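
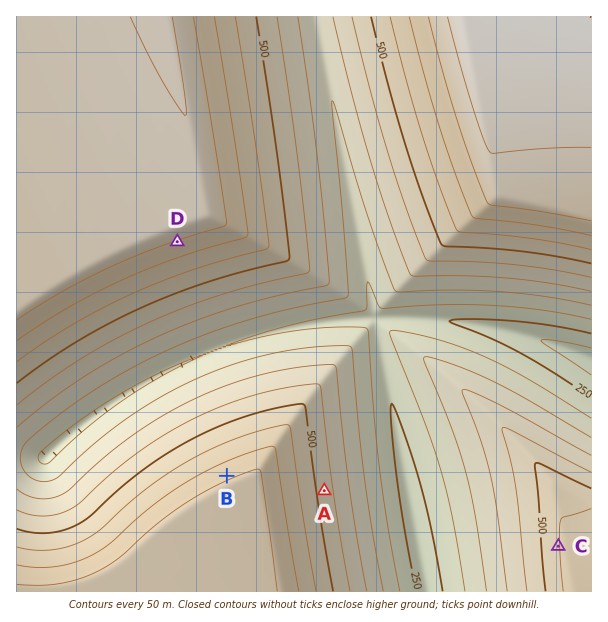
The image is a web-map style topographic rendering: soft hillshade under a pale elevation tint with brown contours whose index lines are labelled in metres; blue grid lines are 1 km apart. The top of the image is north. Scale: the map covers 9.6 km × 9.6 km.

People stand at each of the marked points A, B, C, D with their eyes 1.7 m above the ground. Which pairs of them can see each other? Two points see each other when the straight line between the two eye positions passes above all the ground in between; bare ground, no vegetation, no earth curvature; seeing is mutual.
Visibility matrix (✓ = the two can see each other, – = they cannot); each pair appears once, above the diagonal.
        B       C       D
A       –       ✓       –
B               –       ✓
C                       ✓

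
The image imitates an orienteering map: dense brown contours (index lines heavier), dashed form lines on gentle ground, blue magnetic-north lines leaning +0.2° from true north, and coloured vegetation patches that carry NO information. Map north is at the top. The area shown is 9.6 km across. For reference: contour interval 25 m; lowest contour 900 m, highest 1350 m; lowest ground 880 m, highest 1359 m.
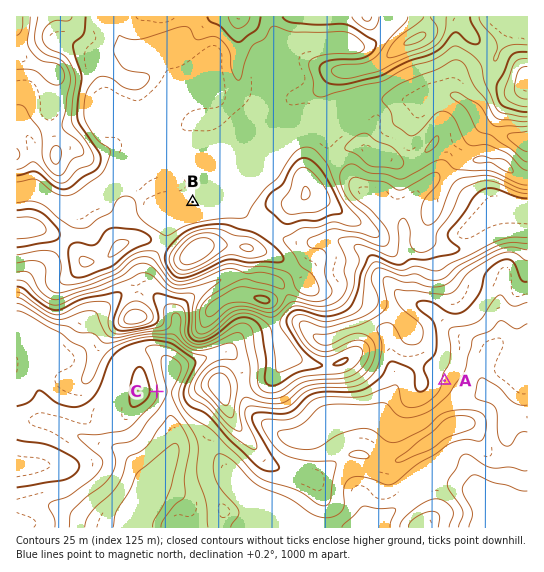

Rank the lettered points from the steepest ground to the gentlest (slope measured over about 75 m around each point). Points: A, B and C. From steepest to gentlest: C A B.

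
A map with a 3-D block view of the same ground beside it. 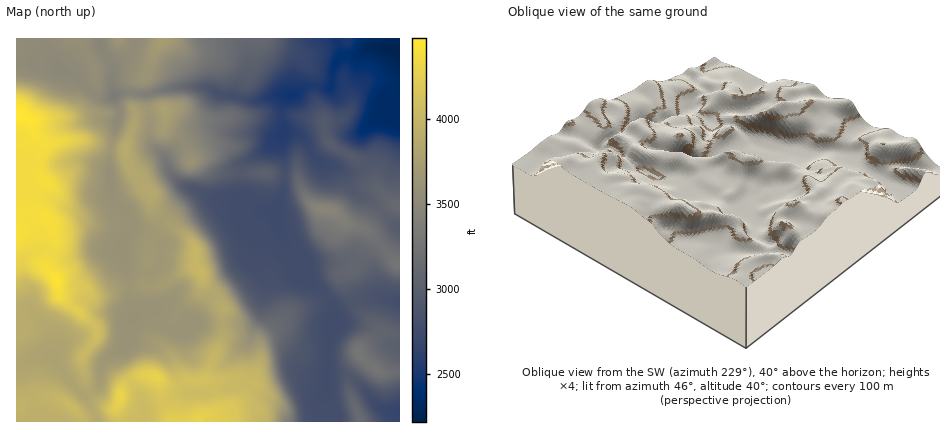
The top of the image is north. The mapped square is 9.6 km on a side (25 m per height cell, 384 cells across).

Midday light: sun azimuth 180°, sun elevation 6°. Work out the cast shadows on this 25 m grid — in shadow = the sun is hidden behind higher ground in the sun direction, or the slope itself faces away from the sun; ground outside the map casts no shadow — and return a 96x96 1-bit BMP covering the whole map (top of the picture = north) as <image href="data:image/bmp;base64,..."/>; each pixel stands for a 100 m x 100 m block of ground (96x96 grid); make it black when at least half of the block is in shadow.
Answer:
<image width="96" height="96" href="data:image/bmp;base64,Qk2+BAAAAAAAAD4AAAAoAAAAYAAAAGAAAAABAAEAAAAAAIAEAAATCwAAEwsAAAIAAAAAAAAA////AAAAAAAAAAAAAAAAAAAAAAAAAAAAAAAAAAAAAfAAAEAAAAQAAAAAA+AAAcAAAB+AAA4AA+AAA8cAAB/gAB4AB8AAB88AAB/+AD4AB4AAH88AAA//AH4AD4AAP49AAAf/APwAHwAAfw/gAAAMAfwAHgAAfg/gAAAAAfwAHAAAfAfwAAAAAfwAGAAAOAf4Dx4gAfwAAAAAAAf///8+AfwAAAAAAAf///8/8fgAAA8AAAP///8f+fgAAD8AAAP///8P+fgAAH8AAAP///4H//gAAH8AAAH///4H//AAAHAAAYH///+D//AAADAAAYD////j//AAfgAAAAD////h/+AAfwAAAAD////g/+AAf4AAAAB////gf8AAf4AAAAB////Af8AAP4EAAA5//n/Af8AAPwcAAB5//AAAf8AAPz8AAB5v/AAA/4AAHn8AAA4H+AAB/4AAD/8AAAAD+AAD/8AAB/8AAAAB+AAH//4AAf8AAAAAcAAP//+AAGAAAAAAAAAP///AAAAAAAQAAAAf///AAAAAAA4AAAA///+AAAAAAD4AAAA///8AAAAAAH4AAAB//74AAAAAAH4AAAB//4gAAAAAIH4AAAB//4AAAAAAMPwAAAD//wAAAAAAA/wAAAH//wAAAAAAA/wAAAH//wAAAAAAAfwAAAD//gAAAAAAAfgAAAD//gAAAAEAAPgAAAP//gAAAAMAAHAAAAf//gAAAAcAACAAAA///gAAAAcAAAAAAB///AAAAAcAAAAAAD///AAAAAcAAAAAAH//gAAAAAcAAAAAAP//gAAAA+AAAAAAAP//gAAAH+AAGAAAAP//AAAAP8AAOGAAAf//AAAAP8AAMOAAA///AAAH/8AAAOAAA//+AAA//8AAAMAAA//+AAB//4EAAAAAA//+AAD//4MAAAAAB//8AAD//wcAAAAAH//8AAH//AQAAAAAP//gAAH//AgAAAAAP/+AAAH/+AAA8AAAf/8AAAP/+AAA+AAAP4AAAAP/+AAA/gAA/gAA/8f/8AAAfwAB/gAA//f/4AAAAAAB/AAAf///wAEAAAAB/AAAP///hwMAAAAA+AAAH///P98AAAAA8AAAD//8f/8AAABgAAADD//4//8AAADwAAAfx+/x//8Af/zwAAAf58/j//8Af/7wAAAAA4fD//8AP/7wAAAAAAIA//8AH/xwAAAAAAAAH/8AD/xwAAAAAAAAD/8AB/hwAADgAAADh/8P//ggAAP//A//4/8f///iAAf//x//8f/////f/////5//8P7//////////5//+Hz//////////5//+DD///P/////gA//8AD///Ef////AAH/wAD//+AAP//0AAB/gAD//+AAH/4AAAAfAAD//8AAD/AAAAAHAAD//8AAAMAAAAAHAAD//8AAAAAAAAAAAAD//4AAAAAAAAAAQAD//wAAAAAAAAAAAAD//gAAAAAAAAAAAcD//AAAAAAAAAAAAcD/+AAAAAAAAAAAAAD/8AAAAAAAAAAAAAD/4AAAAAAAAAAAAAA="/>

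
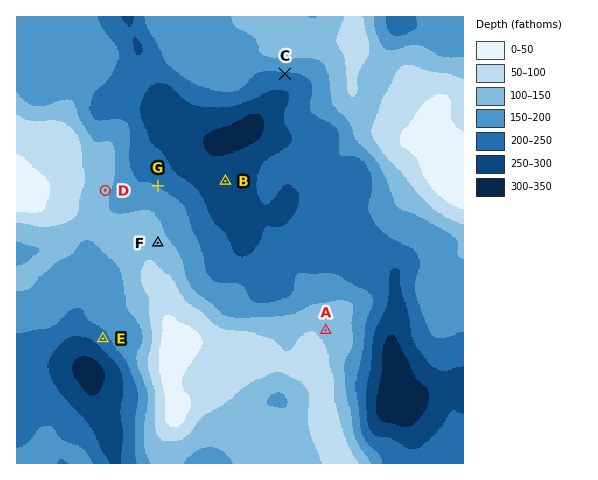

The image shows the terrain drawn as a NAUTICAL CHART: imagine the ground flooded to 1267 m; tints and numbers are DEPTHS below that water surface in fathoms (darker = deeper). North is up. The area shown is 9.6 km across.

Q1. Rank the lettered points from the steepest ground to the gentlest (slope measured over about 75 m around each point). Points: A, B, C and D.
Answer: C D A B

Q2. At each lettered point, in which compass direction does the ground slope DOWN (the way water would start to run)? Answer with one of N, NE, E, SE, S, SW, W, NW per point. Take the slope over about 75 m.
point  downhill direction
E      SW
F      NE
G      NE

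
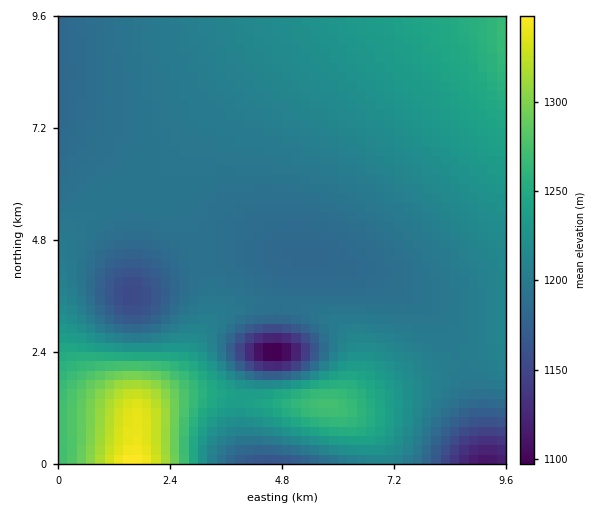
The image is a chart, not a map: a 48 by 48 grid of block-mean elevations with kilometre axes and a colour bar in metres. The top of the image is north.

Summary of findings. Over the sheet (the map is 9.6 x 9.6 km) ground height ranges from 1090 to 1350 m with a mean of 1210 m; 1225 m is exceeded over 23.3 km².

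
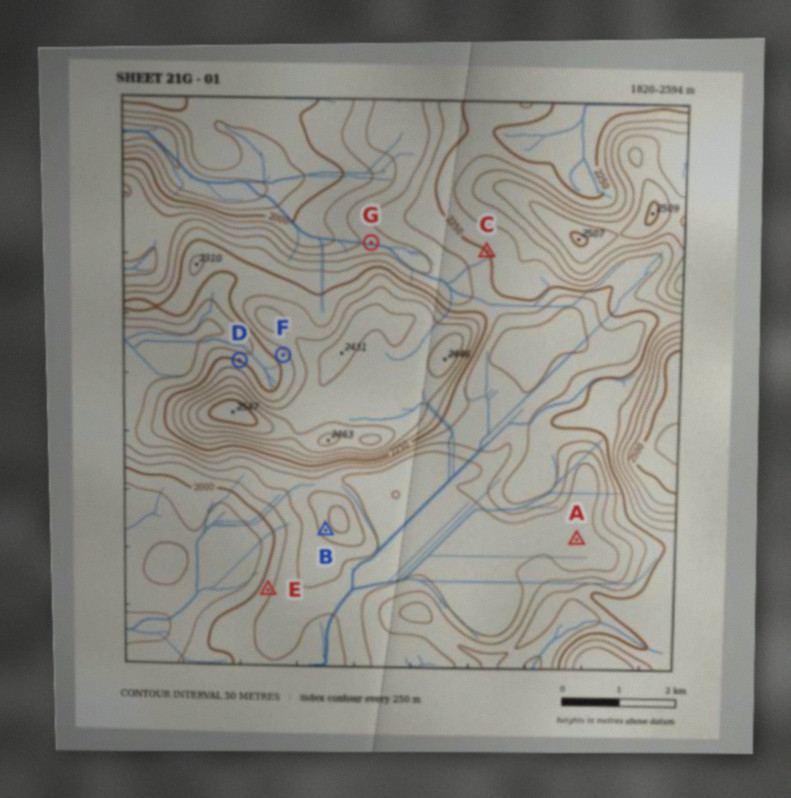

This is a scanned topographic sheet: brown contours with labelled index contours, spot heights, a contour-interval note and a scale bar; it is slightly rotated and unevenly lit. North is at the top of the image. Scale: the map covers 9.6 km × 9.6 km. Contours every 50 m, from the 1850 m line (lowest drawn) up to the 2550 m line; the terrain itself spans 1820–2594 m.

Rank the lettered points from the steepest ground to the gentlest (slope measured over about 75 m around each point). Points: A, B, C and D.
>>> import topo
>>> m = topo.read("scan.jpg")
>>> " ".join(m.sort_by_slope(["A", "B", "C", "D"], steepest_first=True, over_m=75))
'D B C A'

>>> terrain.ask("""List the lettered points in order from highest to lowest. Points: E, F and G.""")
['F', 'G', 'E']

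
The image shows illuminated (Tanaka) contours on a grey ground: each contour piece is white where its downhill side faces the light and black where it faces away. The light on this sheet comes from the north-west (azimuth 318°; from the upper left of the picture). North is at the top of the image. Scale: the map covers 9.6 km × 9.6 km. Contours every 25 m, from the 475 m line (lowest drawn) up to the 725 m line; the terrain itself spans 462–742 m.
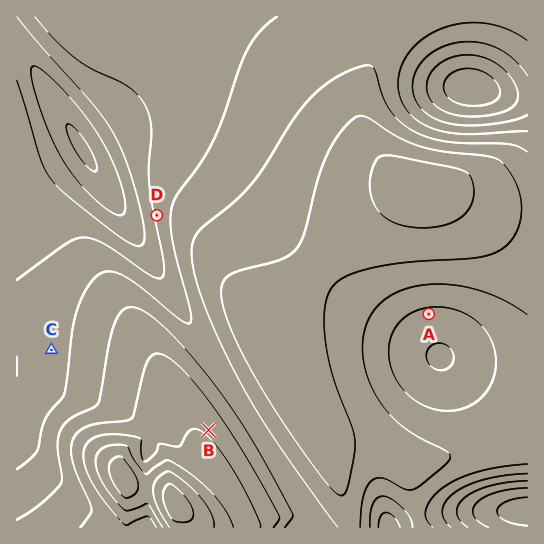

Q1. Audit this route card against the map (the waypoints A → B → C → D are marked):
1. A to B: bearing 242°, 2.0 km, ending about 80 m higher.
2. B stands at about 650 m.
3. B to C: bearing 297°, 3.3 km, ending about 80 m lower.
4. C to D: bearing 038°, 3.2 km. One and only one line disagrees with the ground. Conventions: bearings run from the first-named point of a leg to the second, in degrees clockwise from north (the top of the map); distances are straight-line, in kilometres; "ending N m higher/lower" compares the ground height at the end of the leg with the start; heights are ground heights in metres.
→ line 1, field distance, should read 4.7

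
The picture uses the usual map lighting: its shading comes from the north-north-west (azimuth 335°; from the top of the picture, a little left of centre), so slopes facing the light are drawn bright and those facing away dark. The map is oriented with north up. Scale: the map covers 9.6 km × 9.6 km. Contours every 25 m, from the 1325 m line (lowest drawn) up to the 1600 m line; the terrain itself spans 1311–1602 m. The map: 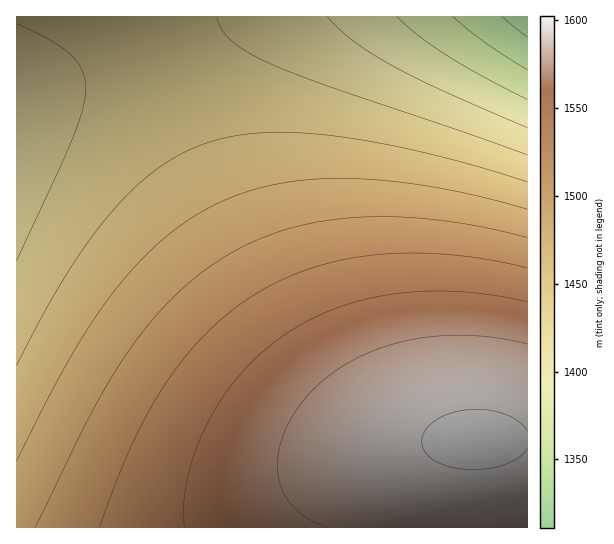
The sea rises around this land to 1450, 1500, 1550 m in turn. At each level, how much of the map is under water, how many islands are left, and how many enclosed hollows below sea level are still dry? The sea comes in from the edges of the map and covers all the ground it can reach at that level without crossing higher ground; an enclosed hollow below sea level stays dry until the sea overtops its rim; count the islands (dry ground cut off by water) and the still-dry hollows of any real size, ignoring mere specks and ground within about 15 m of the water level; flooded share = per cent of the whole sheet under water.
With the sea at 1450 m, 31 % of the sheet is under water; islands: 0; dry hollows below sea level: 0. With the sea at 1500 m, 53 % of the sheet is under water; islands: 0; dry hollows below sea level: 0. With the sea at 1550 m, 74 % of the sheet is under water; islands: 0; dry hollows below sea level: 0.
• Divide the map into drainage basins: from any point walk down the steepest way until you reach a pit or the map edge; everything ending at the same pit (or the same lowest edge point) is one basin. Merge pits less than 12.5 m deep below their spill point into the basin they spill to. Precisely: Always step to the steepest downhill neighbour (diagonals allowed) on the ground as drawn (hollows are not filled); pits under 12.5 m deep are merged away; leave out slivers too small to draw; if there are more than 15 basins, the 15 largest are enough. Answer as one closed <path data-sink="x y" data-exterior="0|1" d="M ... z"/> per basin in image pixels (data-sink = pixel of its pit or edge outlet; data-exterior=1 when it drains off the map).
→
<path data-sink="17 133" data-exterior="1" d="M141 16l-125 1 0 510 429 1 2-39 4-23 8-19 9-6-51-1-27-7-33-20-40-40-53-80-47-90-37-84z"/><path data-sink="527 17" data-exterior="1" d="M527 16l-386 1 39 102 37 84 47 90 53 80 40 40 33 20 27 7 51 1-9 6-8 19-6 39 1 23 82-1z"/>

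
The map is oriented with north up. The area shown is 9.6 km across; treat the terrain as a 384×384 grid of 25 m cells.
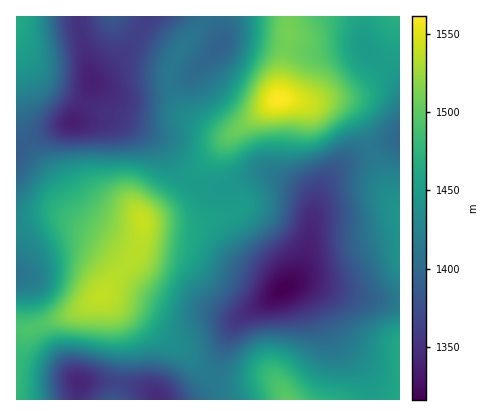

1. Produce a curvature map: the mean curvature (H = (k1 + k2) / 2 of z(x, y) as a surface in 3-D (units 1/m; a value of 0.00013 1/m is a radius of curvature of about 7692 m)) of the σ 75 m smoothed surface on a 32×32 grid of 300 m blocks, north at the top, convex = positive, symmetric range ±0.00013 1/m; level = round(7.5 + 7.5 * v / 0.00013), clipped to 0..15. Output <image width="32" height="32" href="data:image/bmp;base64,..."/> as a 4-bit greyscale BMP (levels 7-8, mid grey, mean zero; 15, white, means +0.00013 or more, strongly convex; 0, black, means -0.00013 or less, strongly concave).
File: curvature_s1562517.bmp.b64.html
<image width="32" height="32" href="data:image/bmp;base64,Qk12AgAAAAAAAHYAAAAoAAAAIAAAACAAAAABAAQAAAAAAAACAAATCwAAEwsAABAAAAAAAAAAAAAAABEREQAiIiIAMzMzAERERABVVVUAZmZmAHd3dwCIiIgAmZmZAKqqqgC7u7sAzMzMAN3d3QDu7u4A////AL2DEWqWQQOJhlac63eZh3fMYAACIQAEqnZ6ztlmeHdnvEAAATQzWst1jf/IVWZmZ6xQAVeamb3KZH3/yGVVZnicgjirupq7umFc/ah2Zniavcq8zNuHeKpgB7l3eIiKvM3v/szup1V4UAFFVniYiImXnv7L3Kh2RWQgAUZmZlQzQRbNy6mHhkWJhRAUVUVUIyADrLqpmXVYmqhBEkVWdmdDA5upmryFioeIZERVZ3eKZSWZiZnNlYqFZ1RWVXmHinVHmIiZvIR5h3dUVVWKl4l0aah4iL2UaJmph2Q1ipiJZpuod3nftlebvLuUJHh3mXnLmIeM/9dXmr3clBNmaKp6yoeIr/2mVnesy4QjZ4q6aLqImc/GRFZWiql0NGibuVeqqrrNlEV3ZWVVZDJGmqhXq83aqoZoiHdRA2UxE3mYV5qrqGdmZni9kgR4hQFZhndjIjISNEVp7+hEadowRlSIQAARETZ3aM/8p1juhFVDiVAEd2RZy4eKzv6q/9qpZYqlN5l0SMuGRHz//e/tzJeK21RWVEi4VUJK//y83LqYmuxRJWZr1zVkSO/IirlniJvtUTd2a9lEVDe8lViFNXic60FYdVncdDIVmnRYdDV4nMciaHVHzscwBJuniXQ1eKylAnqWRZzaUQSdypqFNYm8pAKMx0RounQkncmJl1aZ"/>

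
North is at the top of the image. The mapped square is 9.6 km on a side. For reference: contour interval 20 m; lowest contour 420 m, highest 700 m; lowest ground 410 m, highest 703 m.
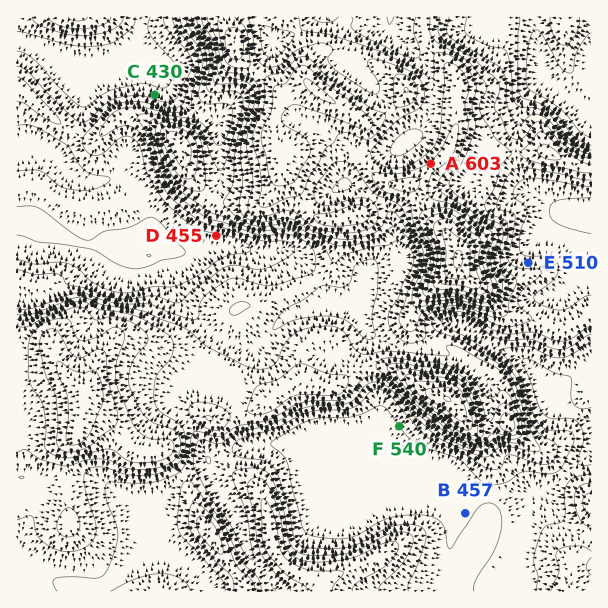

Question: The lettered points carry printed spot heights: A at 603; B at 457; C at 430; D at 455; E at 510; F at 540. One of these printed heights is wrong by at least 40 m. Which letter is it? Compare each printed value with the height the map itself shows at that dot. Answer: F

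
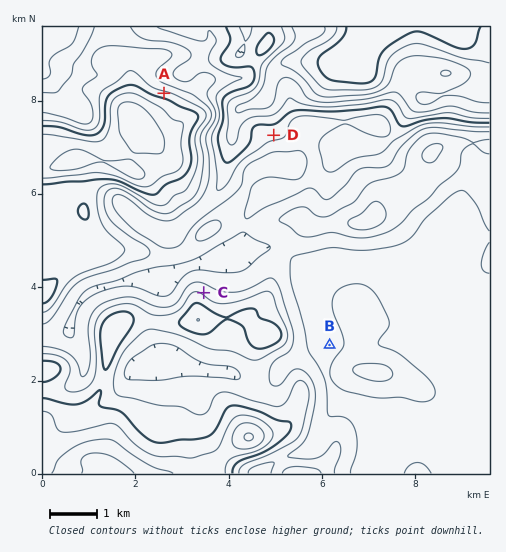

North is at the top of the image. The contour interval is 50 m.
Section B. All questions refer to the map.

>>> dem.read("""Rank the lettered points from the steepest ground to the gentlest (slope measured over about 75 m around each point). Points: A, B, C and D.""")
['A', 'C', 'D', 'B']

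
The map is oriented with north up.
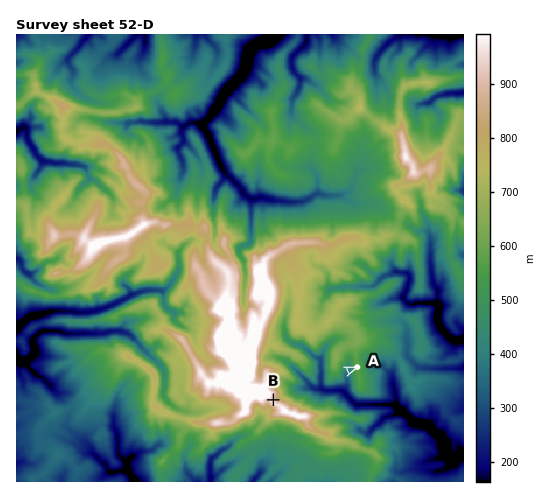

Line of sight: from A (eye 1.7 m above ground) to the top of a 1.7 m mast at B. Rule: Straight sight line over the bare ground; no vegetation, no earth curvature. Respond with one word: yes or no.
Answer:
yes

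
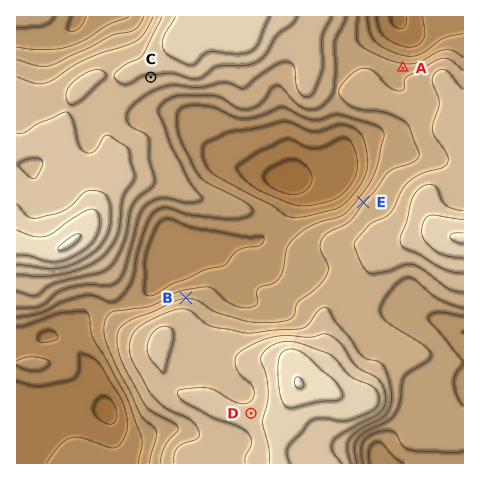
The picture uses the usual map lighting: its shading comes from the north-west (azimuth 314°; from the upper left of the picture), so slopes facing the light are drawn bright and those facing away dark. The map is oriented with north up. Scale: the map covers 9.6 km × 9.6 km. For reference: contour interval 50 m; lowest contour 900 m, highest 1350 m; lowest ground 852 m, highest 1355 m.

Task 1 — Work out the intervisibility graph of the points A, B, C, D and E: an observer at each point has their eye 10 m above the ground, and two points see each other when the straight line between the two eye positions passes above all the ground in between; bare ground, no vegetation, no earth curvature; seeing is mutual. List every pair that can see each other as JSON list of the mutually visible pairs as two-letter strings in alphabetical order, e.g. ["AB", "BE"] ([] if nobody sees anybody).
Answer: ["BC", "BE", "CD", "CE"]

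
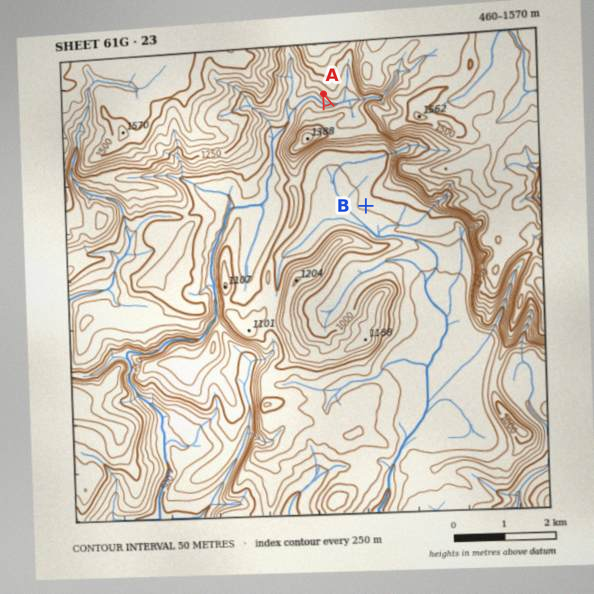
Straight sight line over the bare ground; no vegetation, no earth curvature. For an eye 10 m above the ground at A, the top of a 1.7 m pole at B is hidden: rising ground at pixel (329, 110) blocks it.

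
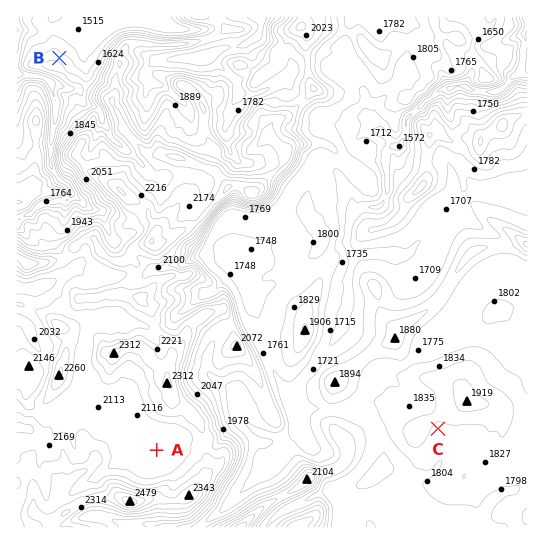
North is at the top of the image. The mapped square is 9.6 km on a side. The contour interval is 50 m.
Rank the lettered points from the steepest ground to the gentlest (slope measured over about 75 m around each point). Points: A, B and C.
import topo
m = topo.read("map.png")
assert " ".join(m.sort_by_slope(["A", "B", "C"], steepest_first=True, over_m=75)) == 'B C A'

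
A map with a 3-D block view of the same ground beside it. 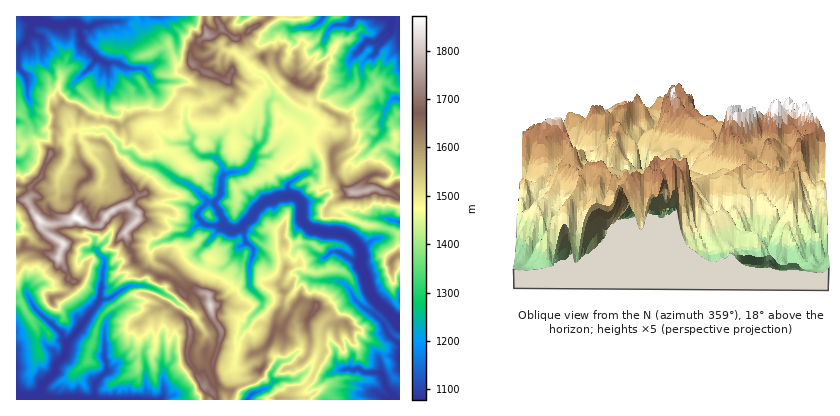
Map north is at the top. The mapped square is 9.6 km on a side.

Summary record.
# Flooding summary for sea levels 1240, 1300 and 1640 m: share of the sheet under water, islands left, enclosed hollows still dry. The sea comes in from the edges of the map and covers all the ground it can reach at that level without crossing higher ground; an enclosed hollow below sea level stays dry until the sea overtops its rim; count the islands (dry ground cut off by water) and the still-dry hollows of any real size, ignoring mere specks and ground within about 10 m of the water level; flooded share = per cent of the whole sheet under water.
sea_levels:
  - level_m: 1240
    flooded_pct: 21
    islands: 1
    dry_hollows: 0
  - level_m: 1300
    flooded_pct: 28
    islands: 1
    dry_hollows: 0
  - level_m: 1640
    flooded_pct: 92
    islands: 5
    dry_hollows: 0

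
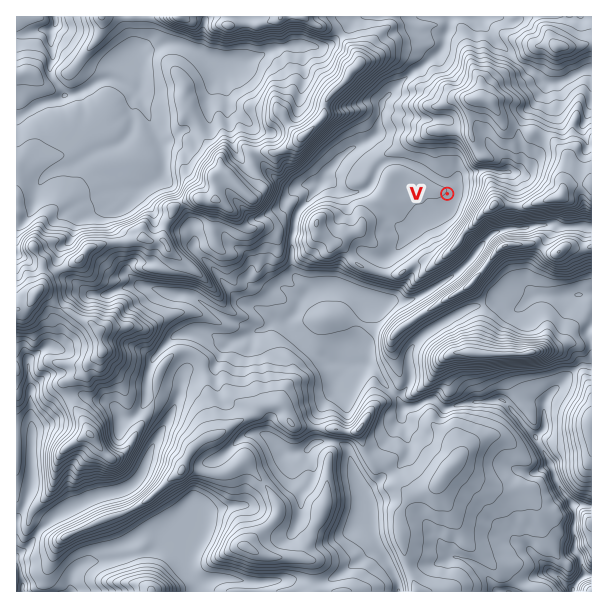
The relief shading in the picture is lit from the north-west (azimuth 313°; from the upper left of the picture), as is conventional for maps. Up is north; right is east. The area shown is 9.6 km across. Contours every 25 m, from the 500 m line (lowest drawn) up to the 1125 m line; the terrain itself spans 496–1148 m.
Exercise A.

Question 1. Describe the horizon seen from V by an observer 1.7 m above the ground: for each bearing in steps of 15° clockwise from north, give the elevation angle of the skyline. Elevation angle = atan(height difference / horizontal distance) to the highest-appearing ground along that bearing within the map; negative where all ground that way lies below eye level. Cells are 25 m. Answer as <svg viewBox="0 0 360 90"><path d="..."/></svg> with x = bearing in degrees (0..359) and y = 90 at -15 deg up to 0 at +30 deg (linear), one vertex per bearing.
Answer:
<svg viewBox="0 0 360 90"><path d="M0 45l15-4 15-6 15-2 15 10 15-10 15-10 15-7 15-1 15 4 15 8 15 6 15 7 15 11 15 3 15 3 15 0 15-2 15-3 15-1 15-4 15 1 15 2 15-4"/></svg>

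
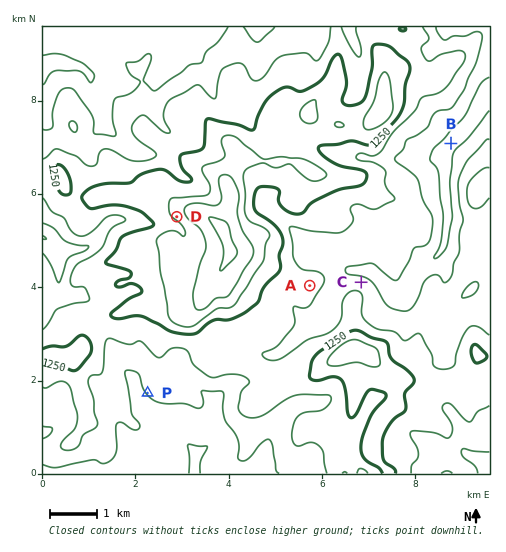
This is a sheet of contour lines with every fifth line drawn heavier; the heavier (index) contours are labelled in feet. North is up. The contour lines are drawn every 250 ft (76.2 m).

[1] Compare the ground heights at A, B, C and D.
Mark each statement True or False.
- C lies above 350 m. False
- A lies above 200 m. True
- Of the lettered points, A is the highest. False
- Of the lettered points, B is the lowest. True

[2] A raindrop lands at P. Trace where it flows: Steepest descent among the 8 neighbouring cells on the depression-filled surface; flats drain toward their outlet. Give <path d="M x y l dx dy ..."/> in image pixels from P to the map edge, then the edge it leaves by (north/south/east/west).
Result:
<path d="M148 393l-7 7 1 6 9 9 15 9 28 27 0 22"/>
exit: south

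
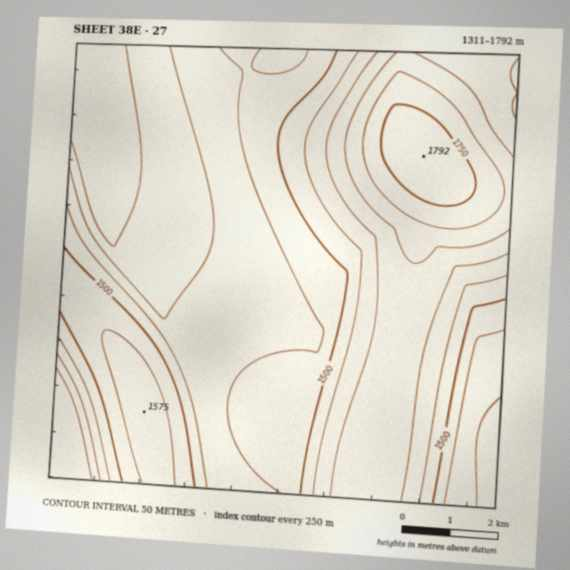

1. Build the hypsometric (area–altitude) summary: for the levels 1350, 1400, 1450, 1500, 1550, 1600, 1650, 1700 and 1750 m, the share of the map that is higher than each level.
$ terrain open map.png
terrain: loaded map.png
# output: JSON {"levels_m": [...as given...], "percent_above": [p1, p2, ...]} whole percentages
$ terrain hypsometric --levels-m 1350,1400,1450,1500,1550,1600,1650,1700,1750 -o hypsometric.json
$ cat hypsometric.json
{"levels_m": [1350, 1400, 1450, 1500, 1550, 1600, 1650, 1700, 1750], "percent_above": [93, 82, 62, 46, 35, 24, 12, 7, 3]}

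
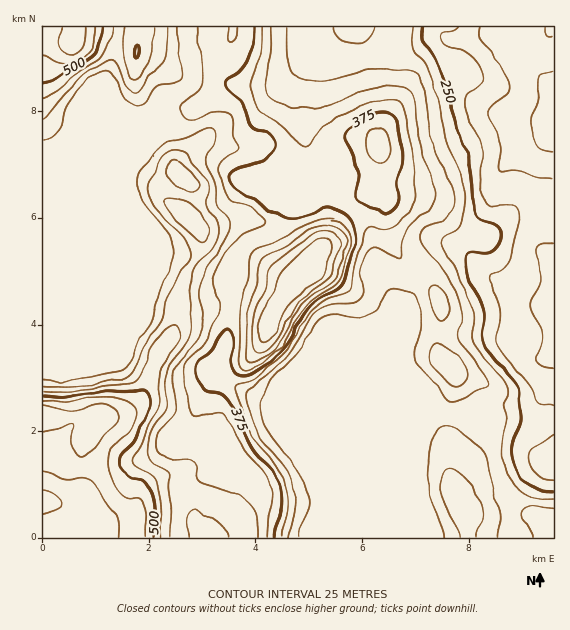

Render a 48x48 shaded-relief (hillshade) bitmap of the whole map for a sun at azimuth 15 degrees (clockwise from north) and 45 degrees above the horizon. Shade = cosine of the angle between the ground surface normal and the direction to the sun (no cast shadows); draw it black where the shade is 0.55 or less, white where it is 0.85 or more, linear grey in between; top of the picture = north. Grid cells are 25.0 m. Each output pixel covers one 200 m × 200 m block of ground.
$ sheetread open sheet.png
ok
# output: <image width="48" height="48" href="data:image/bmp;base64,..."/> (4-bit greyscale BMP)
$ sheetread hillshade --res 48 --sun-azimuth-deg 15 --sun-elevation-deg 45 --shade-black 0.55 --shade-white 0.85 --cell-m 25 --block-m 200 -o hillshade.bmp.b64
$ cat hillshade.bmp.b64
<image width="48" height="48" href="data:image/bmp;base64,Qk32BAAAAAAAAHYAAAAoAAAAMAAAADAAAAABAAQAAAAAAIAEAAATCwAAEwsAABAAAAAAAAAAAAAAABEREQAiIiIAMzMzAERERABVVVUAZmZmAHd3dwCIiIgAmZmZAKqqqgC7u7sAzMzMAN3d3QDu7u4A////AIiJmZiImYiJmYiYd3iIiIiIiIZmd4iHd3eImZmImYiJmYmYd3iIiIiIiHZWeIiHeHeImamZmYiZmZmYiIiIiIiIiHVXiZiJqomYiaqaqZmZmqmYmZiIiIiIiGVpqpmrzaqpmaqruYmqqZmZqpiIiIiIiGeKqZm83KmZmaq8uZmZmImry5iIiIiIh3iaqZq7qpiIiZqru6mIiIq8y5iIiIiIiHiamZqqiIiIiIiJu7qYeJvdyYiIiIiIiIiZmZmYiIiHd3ZnmpmYiazcqIiIiIiIiIiZmZiIeHiId2ZmeIiYmrzKmIiIiIiIiImZmYh3eHeIh3d2VniZmrupiIiIiIiIiImZmYiIiJmZmZmXZniaqruYiIiIiIiIiIiIiJiJmN3czMupiImaq7mIiIiIiIiIiIdmd4iZmf///u3KmZmau5d4iIiIiIiIiHZVZnmZme3e7u3KmZmaqFJGiIiIiIiIh2VWeJu6qaqqu8uph3iZhjECaIiIiIiIhkV5msy6mYiJmamYdlZndlMAJoiIiIiIdmebvMupiIiIiIiIh1RWd2UgBHiIiIiId4m7u7qYiIiIiIiJqXZmd2VUI2iIiIiIiImqqpiIiIiIiIiJqpiHdmZmQ0eIiIiIiIiImIiIiIiIiIiIiZmIdmZ4YyRmZneIh3eImYiIiIiIiIiIiImZh3eIdBEjRWeIdmeaqZmIiIiIiIiIiImZmIiJhSABRnh3ZnmrupmIiIiIiIiIiZmImIiIh0EBWJh2Zoq7qZiIiIiIiIiIiJl3iId4mHVEeZdmaJq6mHd4iIiIiIiIiIh2eIeJqZh3Z4dniauphmeIiIiIiIiIh4dlV3iru6mHZnZ4mqqYZmeIiIiIiIiId2VWZniau7uph3ZnmZmHd3iId3iIiIiIdUNYh2eJq8zdyXVXeHdniZiHd3iIiIiHUzWKqXeJq83uyWVWZmZnmqmHd4iIiIh1M2m7uqq7uru7qGZmZmZ4mqmIeIiIiIhkRpmZq7zKmZiZh2d4d3iJmqmYiJiIiIdmeIeJq7uoiIiJh3eIiJmZmZmZmYiIiId4h2irqpiIiHiYh3eIiZqqmZmaqoiIiIiJmIvLl2VneIiYd2d4iaqqmImqqniIiIiZmruodmVWeImHdmZ4mqqqmImZmWeIiIiJm8uXd4iIiJiHZneJqqqqmZmZiGd4iIiImrqpiJqqqZiHeImaqpmaqZmIiGeIiIh3iZqqmZq7qpmZmaqqqZmZqZmIiHeIiIdmeImqqpqrqpqqqqu6mZmZmYiIiGZ3iIZWd4iJqqqqqqqqq7u6mZqph3d4iFVWeHRGdmZ4mqqaqqqqqru7qaqYd3eIiFVEZlRGZWd4iIiJmZmZqqq7qqqYd4iYiGUyJERWZnmYd3eImZmZmZqqqqqYiZmYh2UxE0Vmd5mYdneIiIiIiJmqq6qZmaqYd2VERWZ4eJmId3eIiIiId4iImrqZqqmHdnd3d3eIiJmIiIiJiIiHdnd3iqmJmpmHdniIh3iIiJmIiIiJiIiHZnd3iZiImZiHdg=="/>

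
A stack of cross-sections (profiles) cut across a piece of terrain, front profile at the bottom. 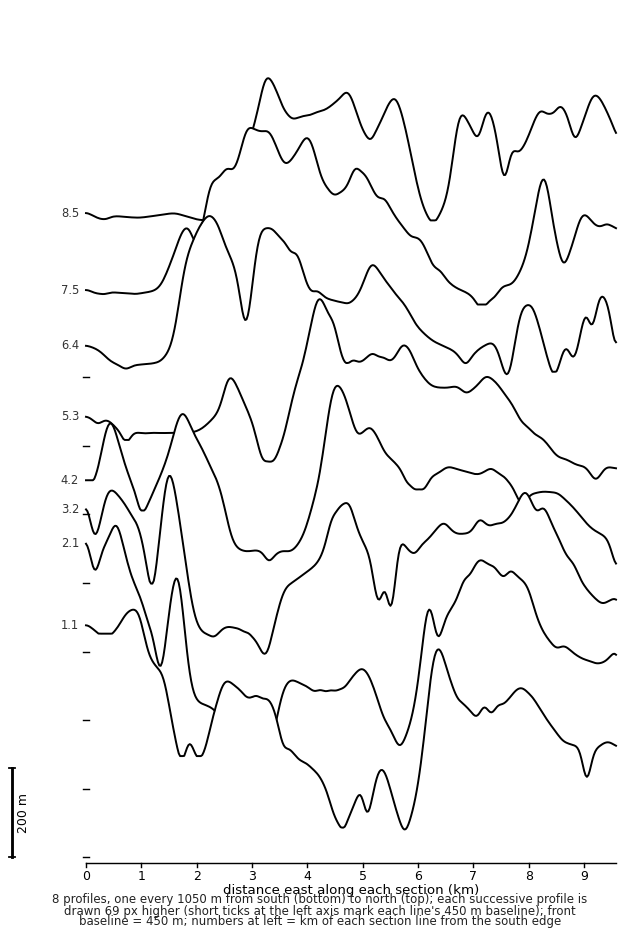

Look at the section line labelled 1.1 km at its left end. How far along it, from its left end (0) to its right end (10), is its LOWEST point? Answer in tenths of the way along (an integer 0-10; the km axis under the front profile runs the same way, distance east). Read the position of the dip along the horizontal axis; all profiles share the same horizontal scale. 6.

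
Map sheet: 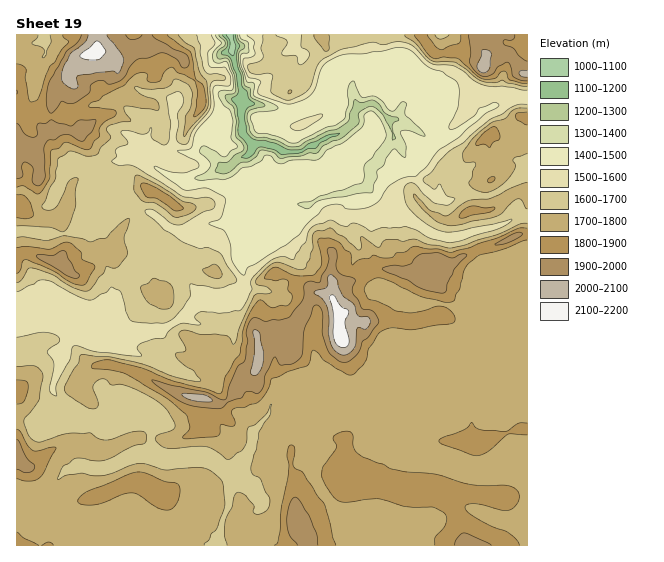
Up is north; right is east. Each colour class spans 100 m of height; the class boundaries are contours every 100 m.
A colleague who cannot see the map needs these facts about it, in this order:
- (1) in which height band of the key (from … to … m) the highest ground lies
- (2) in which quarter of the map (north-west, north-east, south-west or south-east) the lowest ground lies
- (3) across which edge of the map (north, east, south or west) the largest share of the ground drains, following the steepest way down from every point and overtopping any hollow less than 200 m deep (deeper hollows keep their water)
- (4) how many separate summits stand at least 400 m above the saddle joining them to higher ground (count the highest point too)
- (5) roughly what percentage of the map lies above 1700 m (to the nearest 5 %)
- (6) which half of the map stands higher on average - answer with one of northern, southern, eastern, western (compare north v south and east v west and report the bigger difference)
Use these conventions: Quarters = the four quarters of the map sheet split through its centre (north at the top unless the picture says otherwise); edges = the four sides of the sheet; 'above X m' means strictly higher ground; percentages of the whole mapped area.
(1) The highest point is somewhere between 2100 and 2200 m.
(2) The lowest ground is in the north-west quarter.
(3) The largest share of the runoff leaves by the northern edge.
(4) There are 3 summits with 400 m or more of prominence.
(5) About 60 % of the map lies above 1700 m.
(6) On average the southern half of the map is the higher ground.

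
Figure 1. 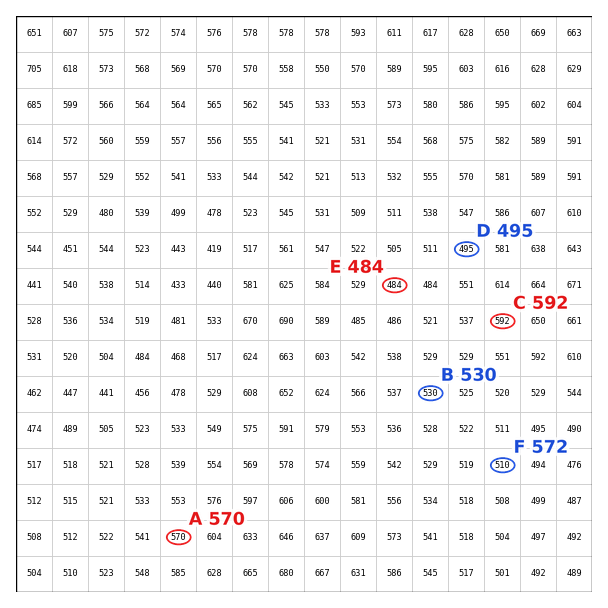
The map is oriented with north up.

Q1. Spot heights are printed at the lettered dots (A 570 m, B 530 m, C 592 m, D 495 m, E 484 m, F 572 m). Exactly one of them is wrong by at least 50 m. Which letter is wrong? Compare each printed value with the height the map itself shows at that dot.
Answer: F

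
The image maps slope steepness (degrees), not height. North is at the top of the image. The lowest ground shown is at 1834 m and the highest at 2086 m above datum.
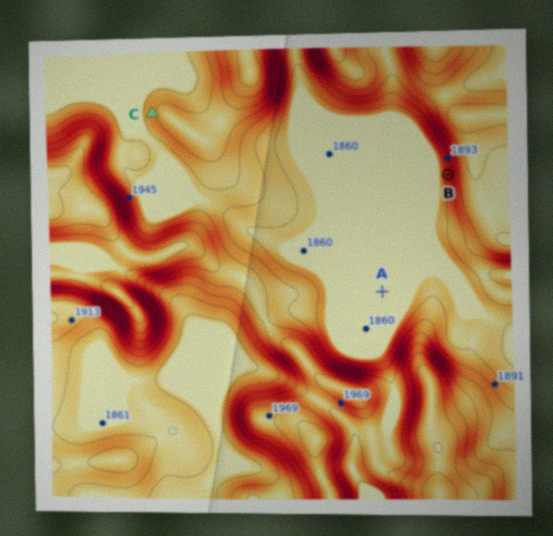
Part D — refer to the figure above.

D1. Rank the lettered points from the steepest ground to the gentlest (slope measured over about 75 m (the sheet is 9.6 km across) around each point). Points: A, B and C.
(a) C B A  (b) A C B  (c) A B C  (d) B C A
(d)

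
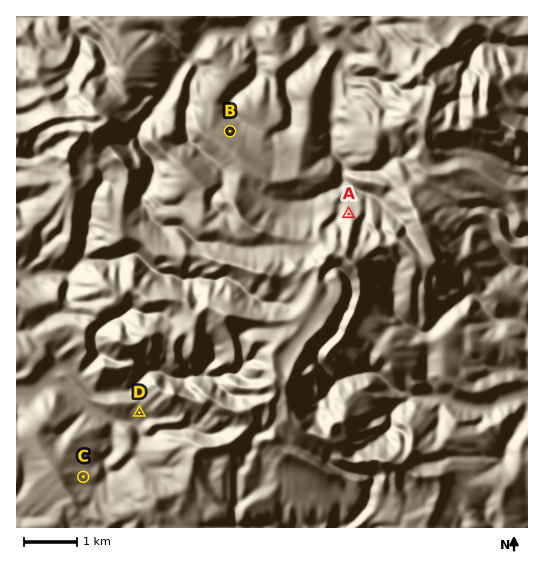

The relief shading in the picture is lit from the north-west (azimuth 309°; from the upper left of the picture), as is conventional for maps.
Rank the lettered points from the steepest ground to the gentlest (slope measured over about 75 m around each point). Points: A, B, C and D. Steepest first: A D B C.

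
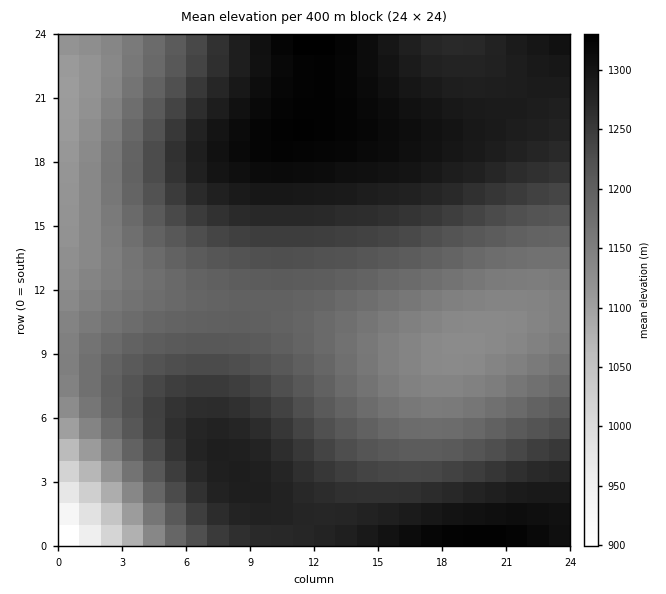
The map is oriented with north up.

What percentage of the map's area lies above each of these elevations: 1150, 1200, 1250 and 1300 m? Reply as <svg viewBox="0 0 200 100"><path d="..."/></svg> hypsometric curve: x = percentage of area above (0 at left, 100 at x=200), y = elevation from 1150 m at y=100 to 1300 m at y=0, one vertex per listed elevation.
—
<svg viewBox="0 0 200 100"><path d="M170 100l-46-33-41-34-57-33"/></svg>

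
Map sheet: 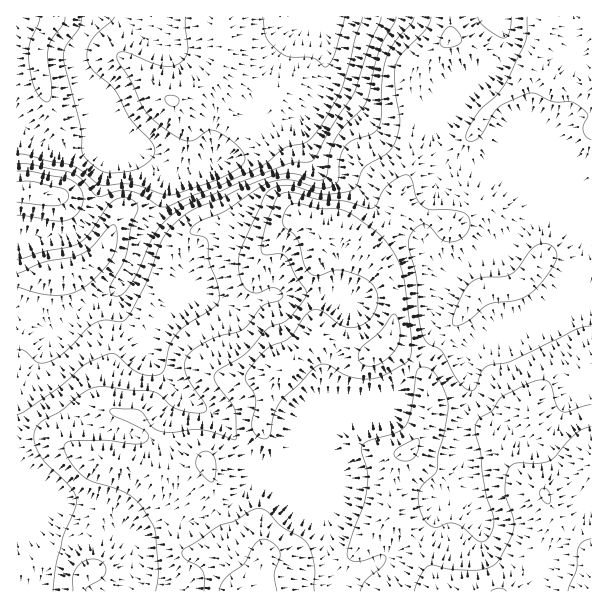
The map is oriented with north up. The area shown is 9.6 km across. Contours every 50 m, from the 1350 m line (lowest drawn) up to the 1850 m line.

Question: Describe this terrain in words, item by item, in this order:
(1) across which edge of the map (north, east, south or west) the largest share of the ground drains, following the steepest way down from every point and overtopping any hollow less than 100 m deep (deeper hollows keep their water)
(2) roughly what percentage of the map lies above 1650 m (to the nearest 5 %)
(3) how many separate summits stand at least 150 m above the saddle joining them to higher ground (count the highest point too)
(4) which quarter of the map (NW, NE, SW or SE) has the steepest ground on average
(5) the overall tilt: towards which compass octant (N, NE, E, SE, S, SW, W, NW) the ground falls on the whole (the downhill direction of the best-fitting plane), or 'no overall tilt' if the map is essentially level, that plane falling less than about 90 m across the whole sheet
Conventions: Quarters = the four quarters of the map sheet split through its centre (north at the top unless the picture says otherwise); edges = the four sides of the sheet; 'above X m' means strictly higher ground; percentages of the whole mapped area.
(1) Drainage is mainly to the north: more ground falls towards that edge than towards any other.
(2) Roughly 65 % of the ground is higher than 1650 m.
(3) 1 summit rises at least 150 m above its surroundings.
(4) Slopes are steepest in the north-west quarter.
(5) On the whole the ground falls towards the north-west.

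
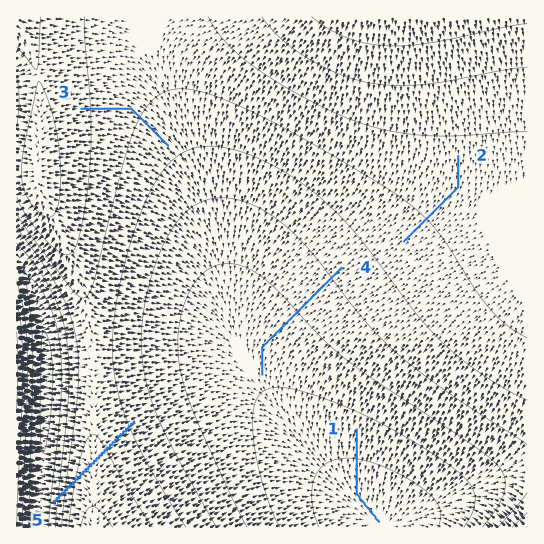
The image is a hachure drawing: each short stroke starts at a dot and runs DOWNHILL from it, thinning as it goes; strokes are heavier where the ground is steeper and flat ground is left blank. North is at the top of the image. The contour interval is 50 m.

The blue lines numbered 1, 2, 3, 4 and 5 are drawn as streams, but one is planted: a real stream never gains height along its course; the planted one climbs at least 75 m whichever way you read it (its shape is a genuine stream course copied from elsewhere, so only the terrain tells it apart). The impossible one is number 5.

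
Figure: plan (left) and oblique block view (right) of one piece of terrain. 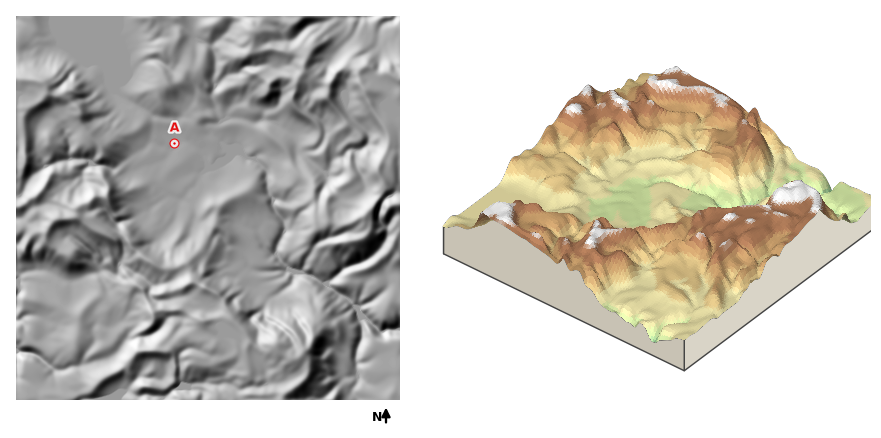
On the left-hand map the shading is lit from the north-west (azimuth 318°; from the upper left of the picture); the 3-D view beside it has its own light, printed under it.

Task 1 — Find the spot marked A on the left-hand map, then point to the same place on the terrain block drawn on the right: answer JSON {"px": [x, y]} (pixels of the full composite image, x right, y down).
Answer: {"px": [603, 208]}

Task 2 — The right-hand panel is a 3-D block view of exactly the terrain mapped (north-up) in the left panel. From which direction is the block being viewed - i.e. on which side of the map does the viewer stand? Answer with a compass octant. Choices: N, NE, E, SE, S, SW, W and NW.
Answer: SW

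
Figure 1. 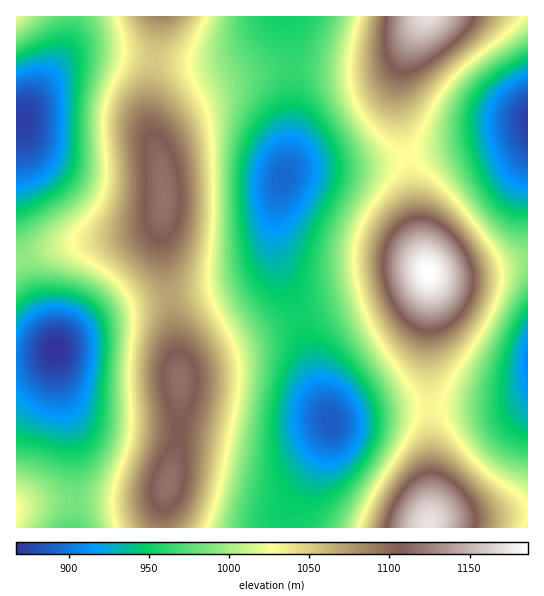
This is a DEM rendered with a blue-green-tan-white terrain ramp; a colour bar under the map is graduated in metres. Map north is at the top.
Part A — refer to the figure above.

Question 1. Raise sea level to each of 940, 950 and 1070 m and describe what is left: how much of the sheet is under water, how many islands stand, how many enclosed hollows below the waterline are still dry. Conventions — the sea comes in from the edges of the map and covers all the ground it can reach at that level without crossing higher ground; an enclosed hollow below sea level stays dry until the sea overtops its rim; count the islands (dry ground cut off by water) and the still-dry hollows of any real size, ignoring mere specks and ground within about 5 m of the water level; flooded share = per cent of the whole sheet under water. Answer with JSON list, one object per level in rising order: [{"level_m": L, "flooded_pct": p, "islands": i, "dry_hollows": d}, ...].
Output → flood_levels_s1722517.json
[{"level_m": 940, "flooded_pct": 10, "islands": 0, "dry_hollows": 2}, {"level_m": 950, "flooded_pct": 12, "islands": 0, "dry_hollows": 2}, {"level_m": 1070, "flooded_pct": 80, "islands": 1, "dry_hollows": 0}]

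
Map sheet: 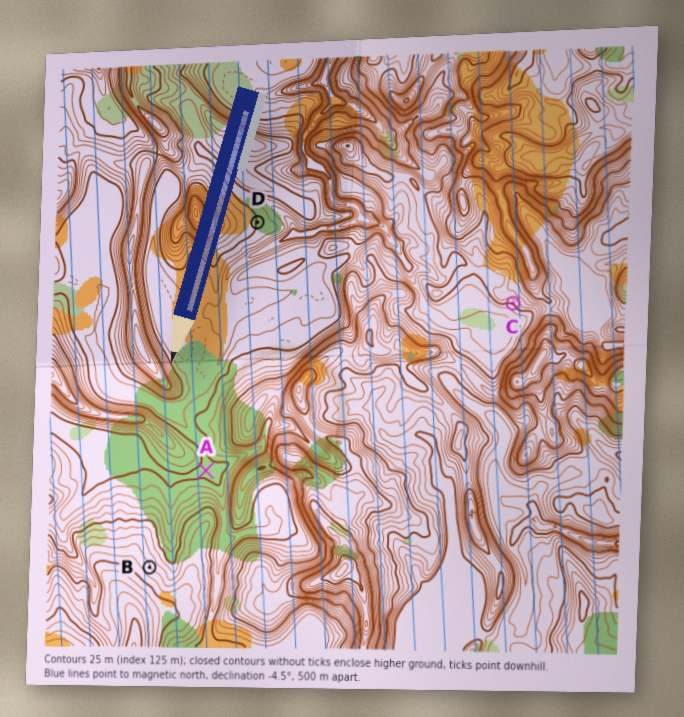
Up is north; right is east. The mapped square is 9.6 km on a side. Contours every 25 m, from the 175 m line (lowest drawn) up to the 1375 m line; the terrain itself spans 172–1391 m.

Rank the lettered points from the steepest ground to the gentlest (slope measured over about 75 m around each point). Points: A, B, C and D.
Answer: C B D A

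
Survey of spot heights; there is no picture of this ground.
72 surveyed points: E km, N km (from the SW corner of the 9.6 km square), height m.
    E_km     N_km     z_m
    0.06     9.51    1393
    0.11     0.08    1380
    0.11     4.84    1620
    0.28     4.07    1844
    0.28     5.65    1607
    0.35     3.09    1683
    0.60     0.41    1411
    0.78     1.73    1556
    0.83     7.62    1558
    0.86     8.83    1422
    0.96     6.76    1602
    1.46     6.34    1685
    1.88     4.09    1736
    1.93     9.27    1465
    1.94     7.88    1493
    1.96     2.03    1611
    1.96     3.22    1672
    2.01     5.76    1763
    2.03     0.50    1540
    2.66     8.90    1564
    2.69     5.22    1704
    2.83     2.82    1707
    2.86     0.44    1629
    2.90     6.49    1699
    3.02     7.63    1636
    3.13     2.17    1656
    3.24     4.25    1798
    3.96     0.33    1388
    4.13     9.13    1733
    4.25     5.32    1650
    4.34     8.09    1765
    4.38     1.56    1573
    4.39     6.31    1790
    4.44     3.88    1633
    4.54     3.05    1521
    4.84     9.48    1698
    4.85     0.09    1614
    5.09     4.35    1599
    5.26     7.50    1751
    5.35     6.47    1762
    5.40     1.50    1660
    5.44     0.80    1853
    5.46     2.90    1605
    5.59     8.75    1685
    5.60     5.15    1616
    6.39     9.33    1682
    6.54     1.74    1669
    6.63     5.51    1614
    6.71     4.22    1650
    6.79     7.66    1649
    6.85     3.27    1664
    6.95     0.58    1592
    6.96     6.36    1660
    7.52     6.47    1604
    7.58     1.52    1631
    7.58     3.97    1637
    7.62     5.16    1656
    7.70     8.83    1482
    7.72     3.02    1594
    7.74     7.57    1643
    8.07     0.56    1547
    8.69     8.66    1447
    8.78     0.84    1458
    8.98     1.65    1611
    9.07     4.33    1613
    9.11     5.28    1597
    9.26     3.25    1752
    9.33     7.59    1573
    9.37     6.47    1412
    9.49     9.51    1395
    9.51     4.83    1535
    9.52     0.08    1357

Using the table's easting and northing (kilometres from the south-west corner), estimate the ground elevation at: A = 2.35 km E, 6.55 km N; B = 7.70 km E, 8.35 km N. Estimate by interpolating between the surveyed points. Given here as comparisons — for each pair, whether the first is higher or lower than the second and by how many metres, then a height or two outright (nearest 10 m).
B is lower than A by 190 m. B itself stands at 1520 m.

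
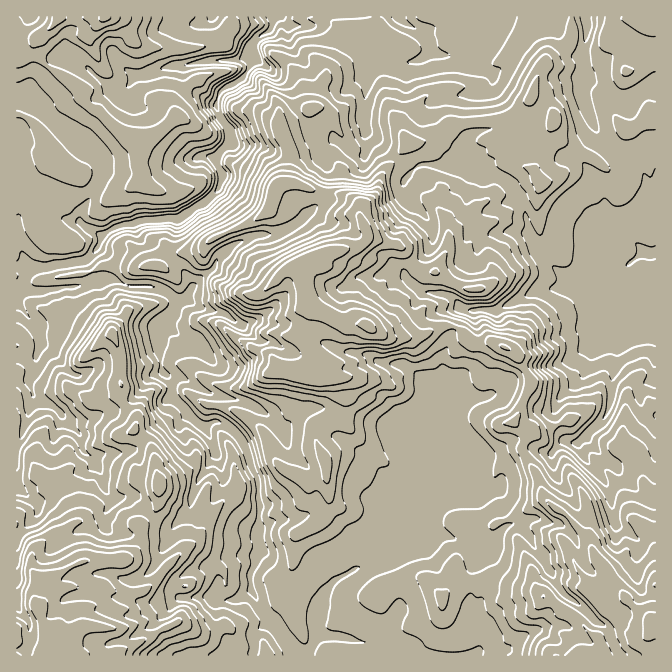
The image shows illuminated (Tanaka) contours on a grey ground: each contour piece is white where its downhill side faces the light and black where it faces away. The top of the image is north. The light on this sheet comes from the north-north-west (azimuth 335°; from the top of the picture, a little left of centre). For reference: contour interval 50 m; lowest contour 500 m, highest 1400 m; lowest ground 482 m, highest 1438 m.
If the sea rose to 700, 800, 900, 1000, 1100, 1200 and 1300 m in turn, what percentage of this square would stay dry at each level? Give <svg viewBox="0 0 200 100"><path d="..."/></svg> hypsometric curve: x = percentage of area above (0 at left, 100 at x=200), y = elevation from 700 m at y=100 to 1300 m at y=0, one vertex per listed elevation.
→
<svg viewBox="0 0 200 100"><path d="M188 100l-36-17-36-16-36-17-35-17-21-16-14-17"/></svg>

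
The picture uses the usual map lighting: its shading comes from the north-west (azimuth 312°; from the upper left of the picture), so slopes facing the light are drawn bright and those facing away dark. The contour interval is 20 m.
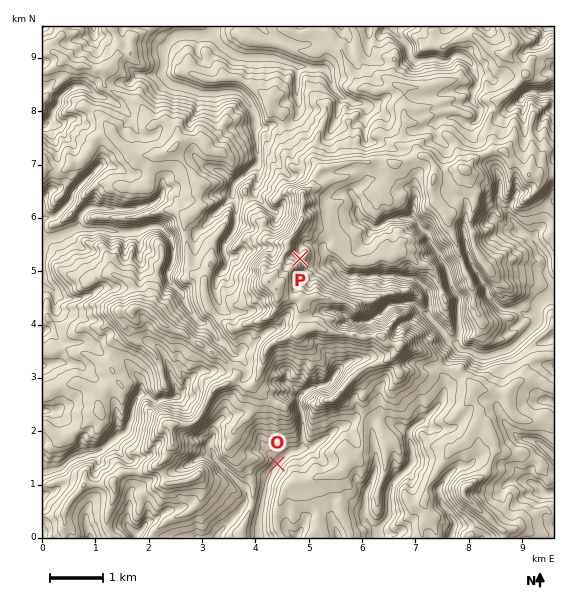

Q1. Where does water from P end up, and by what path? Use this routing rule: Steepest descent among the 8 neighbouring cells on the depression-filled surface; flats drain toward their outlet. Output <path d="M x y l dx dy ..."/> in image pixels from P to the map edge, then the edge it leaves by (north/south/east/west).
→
<path d="M300 259l0-11 4-4 9 0 2 1 4 0 20 23 0 1 8 7 16 0 1 1 5 0 2-1 26 0 2 1 8 0 1 2 7 0 2 1 11 11 1 2 0 18-1 1 0 4 13 13 3 6 8 8 4 1 5 7 8 0 10 5 10 0 10-4 4 0 10-5 23-23 1-3 0-13 2-3 6-6 3-2 5 0"/>
exit: east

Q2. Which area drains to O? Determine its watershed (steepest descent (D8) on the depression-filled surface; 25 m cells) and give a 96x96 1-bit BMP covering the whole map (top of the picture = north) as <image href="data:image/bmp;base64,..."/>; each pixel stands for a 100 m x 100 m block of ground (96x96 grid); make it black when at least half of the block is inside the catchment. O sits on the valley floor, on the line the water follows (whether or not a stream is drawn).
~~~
<image width="96" height="96" href="data:image/bmp;base64,Qk2+BAAAAAAAAD4AAAAoAAAAYAAAAGAAAAABAAEAAAAAAIAEAAATCwAAEwsAAAIAAAAAAAAA////AAAAAAAAAAAAAAAAAAAAAAAAAAAAAAAAAAAAAAAAAAAAAAAAAAAAAAAAAAAAAAAAAAAAAAAAAAAAAAAAAAAAAAAAAAAAAAAAAAAAAAAAAAAAAAAAAAAAAAAAAAAAAAAAAAAAAAAAAAAAAAAAAAAAAAAAAAAAAAAAAAAAAAAAAAAAAAAAAAAAAAAAAAAAAAHwAAAAAAAAAAAAAAP/AAAAAAAAAAAAAAf/gAAAAAAAAAAAAA//wAAAAAAAAAAAB///4AAAAAAAAAAAD///8AAAAAAAAAAAH///8AAAAAAAAAAAD///8AAAAAAAAAAAD///8AAAAAAAAAAAD///8AAAAAAAAAAAB///8AAAAAAAAAAAA///8AAAAAAAAAAAAf//8AAAAAAAAAAAAf//8AAAAAAAAAAAAP//8AAAAAAAAAAAAP//8AAAAAAAAAAAAP//8AAAAAAAAAAAAf//8AAAAAAAAAAAAP//4AAAAAAAAAAAAH//4AAAAAAAAAAAAH//8AAAAAAAAAAAAH///AAAAAAAAAAAAH///4AAAAAAAAAAAD///8AAAAAAAAAAAD///+AAAAAAAAAAAB///8AAAAAAAAAAAAP//wAAAAAAAAAAAAD+AAAAAAAAAAAAAAAAAAAAAAAAAAAAAAAAAAAAAAAAAAAAAAAAAAAAAAAAAAAAAAAAAAAAAAAAAAAAAAAAAAAAAAAAAAAAAAAAAAAAAAAAAAAAAAAAAAAAAAAAAAAAAAAAAAAAAAAAAAAAAAAAAAAAAAAAAAAAAAAAAAAAAAAAAAAAAAAAAAAAAAAAAAAAAAAAAAAAAAAAAAAAAAAAAAAAAAAAAAAAAAAAAAAAAAAAAAAAAAAAAAAAAAAAAAAAAAAAAAAAAAAAAAAAAAAAAAAAAAAAAAAAAAAAAAAAAAAAAAAAAAAAAAAAAAAAAAAAAAAAAAAAAAAAAAAAAAAAAAAAAAAAAAAAAAAAAAAAAAAAAAAAAAAAAAAAAAAAAAAAAAAAAAAAAAAAAAAAAAAAAAAAAAAAAAAAAAAAAAAAAAAAAAAAAAAAAAAAAAAAAAAAAAAAAAAAAAAAAAAAAAAAAAAAAAAAAAAAAAAAAAAAAAAAAAAAAAAAAAAAAAAAAAAAAAAAAAAAAAAAAAAAAAAAAAAAAAAAAAAAAAAAAAAAAAAAAAAAAAAAAAAAAAAAAAAAAAAAAAAAAAAAAAAAAAAAAAAAAAAAAAAAAAAAAAAAAAAAAAAAAAAAAAAAAAAAAAAAAAAAAAAAAAAAAAAAAAAAAAAAAAAAAAAAAAAAAAAAAAAAAAAAAAAAAAAAAAAAAAAAAAAAAAAAAAAAAAAAAAAAAAAAAAAAAAAAAAAAAAAAAAAAAAAAAAAAAAAAAAAAAAAAAAAAAAAAAAAAAAAAAAAAAAAAAAAAAAAAAAAAAAAAAAAAAAAAAAAAAAAAAAAAAAAAAAAAAAAAAAAAAAAAAAAAAAAAAAAAAAAAAAAAAAAAAAAAAAAAAAAAAAAAAAAAAAAAAAAAAAAAAAAAAAAAAAAAAAAAAAA="/>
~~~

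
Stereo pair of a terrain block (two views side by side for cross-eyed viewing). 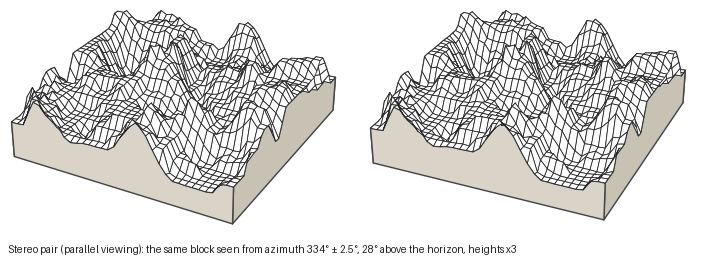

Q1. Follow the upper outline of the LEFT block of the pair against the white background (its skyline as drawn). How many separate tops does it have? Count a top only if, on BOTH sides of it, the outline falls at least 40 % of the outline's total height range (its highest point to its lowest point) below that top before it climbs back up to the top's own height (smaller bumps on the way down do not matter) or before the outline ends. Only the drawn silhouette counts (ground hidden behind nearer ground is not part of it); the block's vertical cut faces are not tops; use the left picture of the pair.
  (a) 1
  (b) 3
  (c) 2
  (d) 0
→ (a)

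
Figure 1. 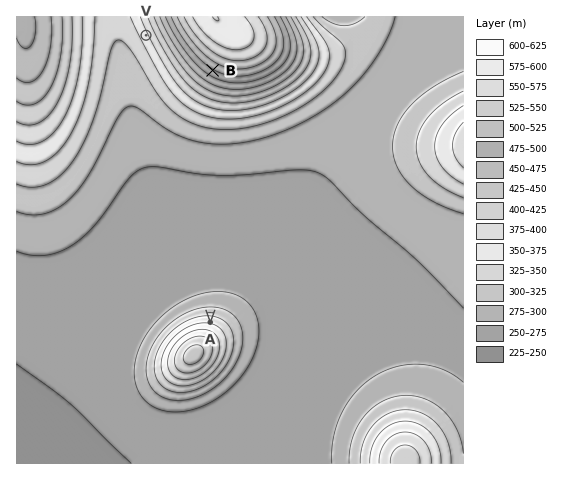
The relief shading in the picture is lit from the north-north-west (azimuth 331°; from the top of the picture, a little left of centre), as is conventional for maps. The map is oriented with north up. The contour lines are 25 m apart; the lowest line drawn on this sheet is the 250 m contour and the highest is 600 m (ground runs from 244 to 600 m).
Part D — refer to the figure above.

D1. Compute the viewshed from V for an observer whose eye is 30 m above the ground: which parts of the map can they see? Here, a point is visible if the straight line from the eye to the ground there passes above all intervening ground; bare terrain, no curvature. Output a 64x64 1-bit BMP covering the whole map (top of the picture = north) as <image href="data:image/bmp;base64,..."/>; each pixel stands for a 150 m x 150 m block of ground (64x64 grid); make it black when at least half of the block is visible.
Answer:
<image width="64" height="64" href="data:image/bmp;base64,Qk0+AgAAAAAAAD4AAAAoAAAAQAAAAEAAAAABAAEAAAAAAAACAAATCwAAEwsAAAIAAAAAAAAA////AAAAAAD//4AAA///AP//gAAD//+A//+AAAP//8D//4AAA///8P//AAAH///4//8AAAf///j//wAAB///8P//AAAH///g//8AAAf//4D//wAAB///AP//AAAH//4A//+AAA//+AD//8AAD//wAP//8AAP/+AA///+AA//wAD///+AD/+AAP///+AP/wAA////+B/+AAD/////H/wAAP///////AAA///////4AAD///////AAAP//////4AAA///////AAAD//////4AAAP//////AAAA//////8AAAD//////gAAAH/////8AAAAP/////gAAAA/////8AAAAB/////gAAAAD////8AAAAAP////wAAAAAf///+AAAAAB////wAAAAAH///+AAAAAAf///wAAAAAB///+AAAAAAD///wAAAAAAP///AAAAAAB///4AAAAAAH///AAAAAAAf//4AAAAAAB///gAAAAAAH//8AAAAAAAf//wAAAAAAD//+AAAAAAAP//4AAAAAAA///gAAAAAAD//+AAAAAAAP//4AAAAAAB///gAAAAAAH//+AAAAAAAf//8AAAAAAB///wAAAAAAH///gAAAAAAf//+AAAAAAD///8AAAAAAP///wAAAAAA////AAAAAAD///4AAAAAAP///gAAAAAA///8AAAAAAA=="/>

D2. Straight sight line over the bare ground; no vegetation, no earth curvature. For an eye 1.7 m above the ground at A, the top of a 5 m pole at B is visible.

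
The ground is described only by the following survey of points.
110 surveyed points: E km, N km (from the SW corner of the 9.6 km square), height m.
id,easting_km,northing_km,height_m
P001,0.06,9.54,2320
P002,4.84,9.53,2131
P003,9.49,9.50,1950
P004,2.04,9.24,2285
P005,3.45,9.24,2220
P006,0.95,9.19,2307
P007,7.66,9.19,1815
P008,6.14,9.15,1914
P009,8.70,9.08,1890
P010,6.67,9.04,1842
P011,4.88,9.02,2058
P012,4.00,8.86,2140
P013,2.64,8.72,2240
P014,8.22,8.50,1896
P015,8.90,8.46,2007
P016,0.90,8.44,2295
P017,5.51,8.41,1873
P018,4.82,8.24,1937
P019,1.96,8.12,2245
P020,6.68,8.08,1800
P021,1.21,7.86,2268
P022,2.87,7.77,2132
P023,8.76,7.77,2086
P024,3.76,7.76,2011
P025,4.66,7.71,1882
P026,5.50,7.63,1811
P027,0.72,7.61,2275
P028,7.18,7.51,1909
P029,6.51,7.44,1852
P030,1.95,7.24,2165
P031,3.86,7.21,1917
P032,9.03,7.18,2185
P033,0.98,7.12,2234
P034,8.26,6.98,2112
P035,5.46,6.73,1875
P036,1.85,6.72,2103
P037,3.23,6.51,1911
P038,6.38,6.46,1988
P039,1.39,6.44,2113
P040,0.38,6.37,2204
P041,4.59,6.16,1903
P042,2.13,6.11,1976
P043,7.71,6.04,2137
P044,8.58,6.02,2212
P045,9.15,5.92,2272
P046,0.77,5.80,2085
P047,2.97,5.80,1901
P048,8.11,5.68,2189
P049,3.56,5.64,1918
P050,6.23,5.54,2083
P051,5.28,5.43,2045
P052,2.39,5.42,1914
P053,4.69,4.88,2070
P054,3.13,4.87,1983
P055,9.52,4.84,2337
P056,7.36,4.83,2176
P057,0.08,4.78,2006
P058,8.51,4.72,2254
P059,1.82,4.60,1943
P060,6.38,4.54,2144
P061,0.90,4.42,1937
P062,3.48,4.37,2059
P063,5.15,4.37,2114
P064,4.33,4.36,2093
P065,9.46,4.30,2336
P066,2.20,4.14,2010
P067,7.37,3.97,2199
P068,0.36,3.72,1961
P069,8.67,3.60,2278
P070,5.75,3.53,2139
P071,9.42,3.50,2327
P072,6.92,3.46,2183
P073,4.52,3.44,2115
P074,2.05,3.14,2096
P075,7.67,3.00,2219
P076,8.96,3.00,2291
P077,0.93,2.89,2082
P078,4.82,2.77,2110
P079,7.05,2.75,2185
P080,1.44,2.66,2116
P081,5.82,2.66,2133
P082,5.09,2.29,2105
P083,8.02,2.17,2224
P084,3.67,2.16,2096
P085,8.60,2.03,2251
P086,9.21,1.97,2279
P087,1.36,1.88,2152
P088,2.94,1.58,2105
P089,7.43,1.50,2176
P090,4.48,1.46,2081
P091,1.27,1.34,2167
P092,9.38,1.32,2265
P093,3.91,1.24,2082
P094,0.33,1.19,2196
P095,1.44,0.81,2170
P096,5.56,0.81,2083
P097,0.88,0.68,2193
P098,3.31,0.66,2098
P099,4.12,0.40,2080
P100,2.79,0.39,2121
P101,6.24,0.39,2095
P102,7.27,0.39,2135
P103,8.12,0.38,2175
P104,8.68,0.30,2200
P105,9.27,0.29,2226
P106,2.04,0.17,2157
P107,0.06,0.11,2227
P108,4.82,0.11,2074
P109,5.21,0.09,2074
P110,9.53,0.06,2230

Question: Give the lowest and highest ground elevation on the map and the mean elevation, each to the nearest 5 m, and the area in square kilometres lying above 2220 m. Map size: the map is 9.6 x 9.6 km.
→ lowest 1795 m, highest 2345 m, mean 2095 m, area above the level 16.2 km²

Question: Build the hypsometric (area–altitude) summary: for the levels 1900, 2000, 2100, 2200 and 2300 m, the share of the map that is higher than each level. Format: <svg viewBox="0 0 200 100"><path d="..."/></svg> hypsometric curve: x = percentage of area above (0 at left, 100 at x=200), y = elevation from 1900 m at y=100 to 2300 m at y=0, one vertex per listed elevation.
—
<svg viewBox="0 0 200 100"><path d="M180 100l-28-25-41-25-67-25-37-25"/></svg>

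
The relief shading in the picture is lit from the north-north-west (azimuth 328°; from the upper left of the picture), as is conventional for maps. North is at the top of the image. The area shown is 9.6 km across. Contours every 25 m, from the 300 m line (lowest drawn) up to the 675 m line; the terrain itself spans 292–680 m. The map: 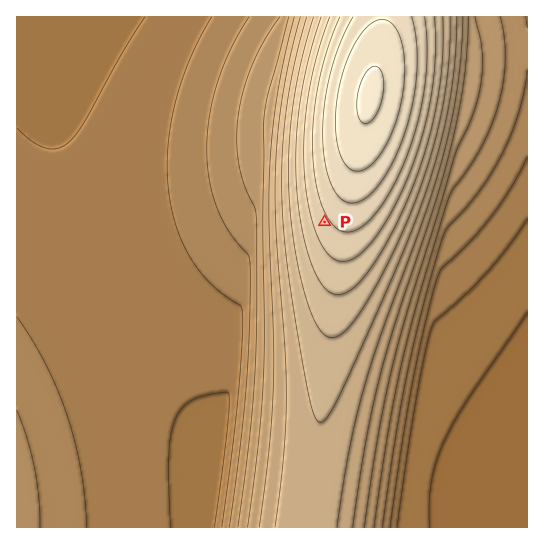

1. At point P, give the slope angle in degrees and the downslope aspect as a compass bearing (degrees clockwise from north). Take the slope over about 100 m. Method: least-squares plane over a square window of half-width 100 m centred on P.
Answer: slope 4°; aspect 242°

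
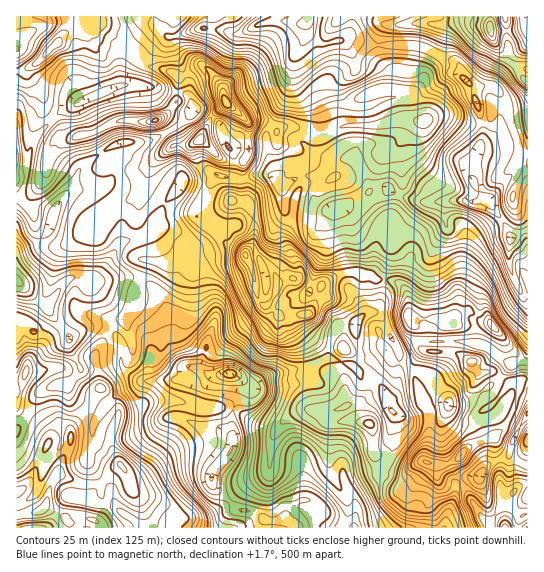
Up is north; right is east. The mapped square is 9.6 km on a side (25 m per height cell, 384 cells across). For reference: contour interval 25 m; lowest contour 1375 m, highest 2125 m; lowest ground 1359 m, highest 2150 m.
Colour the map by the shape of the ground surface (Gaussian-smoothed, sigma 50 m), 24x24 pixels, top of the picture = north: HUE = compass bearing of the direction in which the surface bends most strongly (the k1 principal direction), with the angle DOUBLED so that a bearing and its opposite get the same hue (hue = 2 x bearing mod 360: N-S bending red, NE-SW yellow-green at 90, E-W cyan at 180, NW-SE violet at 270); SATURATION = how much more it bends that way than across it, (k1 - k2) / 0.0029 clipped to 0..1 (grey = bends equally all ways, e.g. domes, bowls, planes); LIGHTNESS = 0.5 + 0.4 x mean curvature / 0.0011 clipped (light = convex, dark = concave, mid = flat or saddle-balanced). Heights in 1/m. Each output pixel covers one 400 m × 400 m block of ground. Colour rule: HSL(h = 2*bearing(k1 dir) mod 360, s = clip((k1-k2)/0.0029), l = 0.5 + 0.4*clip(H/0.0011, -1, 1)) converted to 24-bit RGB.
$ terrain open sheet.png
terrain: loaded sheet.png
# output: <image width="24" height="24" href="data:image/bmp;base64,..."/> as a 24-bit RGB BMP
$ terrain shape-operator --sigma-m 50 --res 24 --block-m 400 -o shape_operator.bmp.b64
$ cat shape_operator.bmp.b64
<image width="24" height="24" href="data:image/bmp;base64,Qk32BgAAAAAAADYAAAAoAAAAGAAAABgAAAABABgAAAAAAMAGAAATCwAAEwsAAAAAAAAAAAAAspHsTuHonMHfjLDprjhTkC4rYpRfd7Crx97kMCuWjUouc04heXc1YbCmPjhu3UUndkONpVlNjL93isBwGB1Dlu6k/xvUgvLzI6l59KxcLywVg3ErnjGSq86xkb7Dc8eqhmxIehdns1eZwZB/SI1YSWcxjz9TQYTPR0aIutTerG6KwWFUDXiqcvql8CCE3OJa0ml51SLiaMvXaUGivGm0qOO+q4CbhWlVZTpCH05uq3e82rW1jpG+SDqmlMmOPiNrncuMI22c32ucquecirgfCSoUcPhZxS9jfFGLtNRF241QLU9nkOGCk0tXmWJ2rnWYhVqdO46LJydk07OFm4hYRzVPurVkKTBUz+WiG195es3XirDj+p/8w07sOsUXkAOiS4hlyqWJ6HqcMTZ14MOCO3FIQXhZnWRxhz5OjGJNHTFnn8WR1nCWXk2JhsujQ2i2xfG0KlSFK2pd2dY0OlB70n9M8bjPAEBOKLa2f62Ys0KdtUpQm9txkknKvECdKjeXeZXInKDTG8DVT0CxyoCqp7DNf46zbaO0sNNzShZRqGM2ndpzExg017N1PJ1M/8Fm4qJBMmAjI2RZ3azIgN2OaitqqoM5RF2YWqBUVpp+oUiHFg8kwc5okaFWeF9Nor1yp0paWC5xcNNtqU95OyN0vOJaRqU46Z2h+N3TZ2fbS0rjl7wrjVE2xERpzXBbIVwndEElj1cPMAwKf7AxUpocY5c4RpNHlXUgikl0Zrmo0DobXEQlRqGqzfblLM3tOqsZs9ZRtXY+GBY+1KadmUKfxMl5hEycznrKKbSt1ifJTFGq05aee8iEdbCYG3ShsdrudkCrog7Cz/EVLP+WG88AdVALyWIPb/zbYcuSnDjAn0KIQaFBvFmktp9wbX+HiHSQynmEDSdQxFOfoMxqxqrd4XeZG3lYR3EbRchyZwiI4PPYh4HXsbTdJTXVzP/cby2VrUGEbhhVvMeZXo+kiliIw5+VaWCMh1ZYtJl0DQ81qVxuw/a+L7UvO98572vDRmLPL3M7HFRh2PPEUlOzxoWfV8/T4LJIXyBnRSIf0rJWN4scWk03YWhJup9NczhQgbKopoKsOCF8g7p9Ev9w842tNM3w9MruaCeRnKzMTL3rnM9wOj1Wy8h8r7lus39tMwNOqG+dvreUsGqoXJVfOI+am7LQiabFdXyYjWSUMDWR6PrRG7//X5XKmeZ6Jh9PqH3Pxm6LbjxZtoZVQWFqjrB7ubeGpll/RQ+9jMdrQMDHvIyyqpu4ToGfapZLWYRumGN0fEhNPr2XJ/MX7+0ZyNQ1WiEmcFF4jYFUnGtSeHpQo7F4UKWMhHQ3xLVzhEFWDUssot6HHllvrqSDm4eYpW2foJp5S2p2fUWsoda5pjpXNncrr+hOejZSrnZVPm5beGZdYZiewqO8fcSyqFytXrfXnY/PmQaGtN+A1HOnnqtGLoVUfIZml2+Do3uJbpOCKHN0zIB3aJ7VxM7tzI/HQih8xWV0q0dwPoVDTapRkoUwkm4mdmkwf7obZBQJESdc8ebHvVBw47+xO2x8nHB6W4mAnXSLro1eJCRHpdYdSkMJo7QAYF4XQnZ5soZXW4Wrm5q4oD17SpuMt5h5VZ51ZbmJOR1jkLPP2zhBZNwv4aydmERVMHMjPpBRU2OO63TiqUL4ivFHqP/0/4GyIhm1ZbaUZp+UeI1SeWVDZYycpIOdp3p7p7dfREcpLG9pmJVmYkd7x9h8JdB9tKrt68344Crvl2wMGZ8AAKBN/c7kQQc6/PUkAl2KzojZX3azsYLCjGDGVYLJV6Z1onCSy6mka36dMVaeU5toZEF8aKtPT8NIKGUlUIVOkozSb5P06pn//jrHCygO/2OFzP/tVEfPOHCSm0mXnnukpltbb4ZCdmu1cIW60rnQvcDdJgZt07Z1Qjt6YrN7mrN7fVKFV34rNlYaa2QrLR8T8aY1JRp60P/MkFE7jX9hMkFlplmkd6FaOHjA1KXgboXNZ7/NWLFBtkpKXAxfax0VrjA+9aLvubo5UENBnm1lYW+uYGm+crrqbW3rpeD0XPG184/Lrn+oNDljS3J0wJiXPz2NY4M5uZ9XTq6HzICBPw0jiSgsSZ6lRPxBIFU5/c7mVGzNe7mcW3eUeqyXVpJsNJt5ot+DgEBBe3pBvWV7lFGVSHN7hJQzeD1AnJJLbHAeUUUVUSIQbBpZjJ/EevWYoyC3Sox1L2Uh22lTrpBncrCmW5KFeUJT18srHSwHgVwcaYYXLlETm2xCKTZgz4SdPoOSi2q2oZnkq5npnq3obGXRb5XJkM7/finm"/>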